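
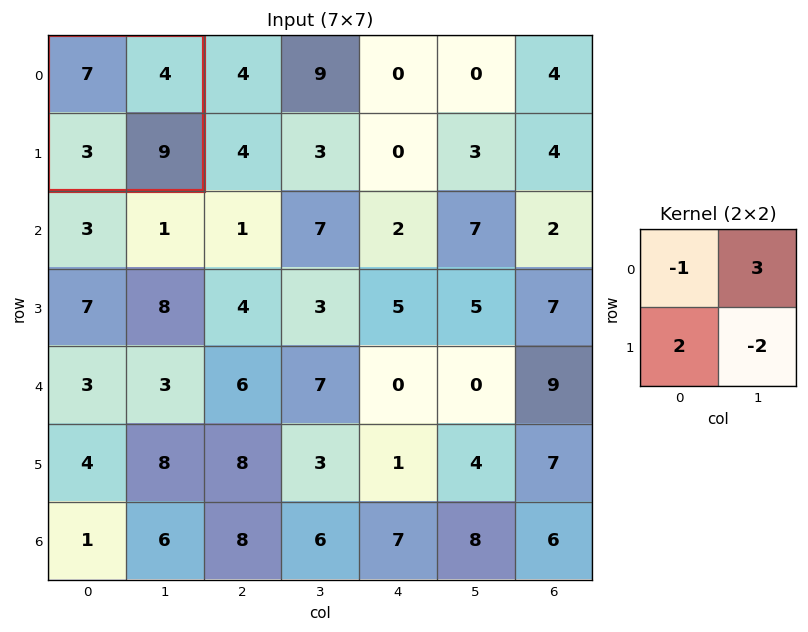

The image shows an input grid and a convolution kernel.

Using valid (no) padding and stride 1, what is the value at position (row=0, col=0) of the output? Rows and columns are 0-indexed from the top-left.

-7

The receptive field on the input at this output position is [7 4 / 3 9]. Elementwise product with the kernel and sum: 7·-1 + 4·3 + 3·2 + 9·-2.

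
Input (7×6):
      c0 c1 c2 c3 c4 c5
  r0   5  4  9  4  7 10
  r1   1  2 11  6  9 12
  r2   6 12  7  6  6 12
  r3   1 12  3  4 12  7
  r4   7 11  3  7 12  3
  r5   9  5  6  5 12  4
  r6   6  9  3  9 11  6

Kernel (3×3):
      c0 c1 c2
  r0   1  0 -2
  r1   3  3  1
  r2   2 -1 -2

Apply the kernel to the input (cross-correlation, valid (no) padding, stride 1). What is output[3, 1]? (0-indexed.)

The receptive field on the input at this output position is [12 3 4 / 11 3 7 / 5 6 5]. Elementwise product with the kernel and sum: 12·1 + 4·-2 + 11·3 + 3·3 + 7·1 + 5·2 + 6·-1 + 5·-2.

47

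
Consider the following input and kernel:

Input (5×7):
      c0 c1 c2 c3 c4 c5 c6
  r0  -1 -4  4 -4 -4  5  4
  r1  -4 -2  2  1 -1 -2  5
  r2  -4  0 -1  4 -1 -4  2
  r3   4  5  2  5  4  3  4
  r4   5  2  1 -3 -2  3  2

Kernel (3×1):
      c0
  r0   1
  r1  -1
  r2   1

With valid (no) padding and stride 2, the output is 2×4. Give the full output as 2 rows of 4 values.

Output[0,0]: The receptive field on the input at this output position is [-1 / -4 / -4]. Elementwise product with the kernel and sum: -1·1 + -4·-1 + -4·1.

-1 1 -4 1
-3 -2 -7 0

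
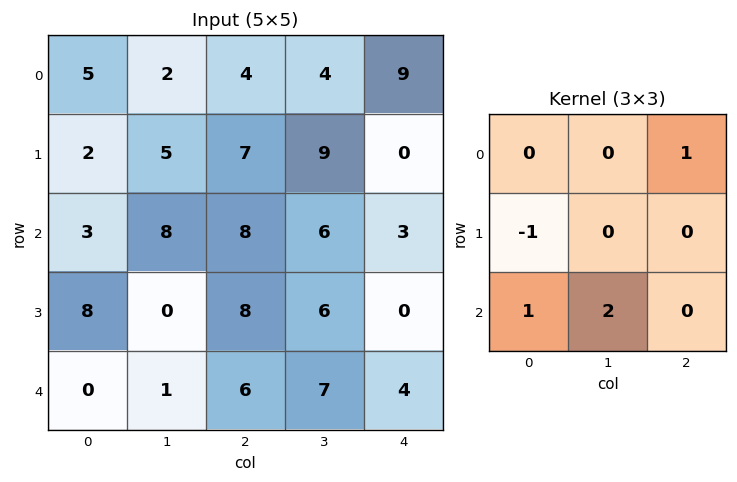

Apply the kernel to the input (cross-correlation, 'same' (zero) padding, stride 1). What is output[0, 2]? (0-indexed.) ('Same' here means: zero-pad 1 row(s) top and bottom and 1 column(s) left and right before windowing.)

17

The receptive field on the zero-padded input at this output position is [0 0 0 / 2 4 4 / 5 7 9]. Elementwise product with the kernel and sum: 0·1 + 2·-1 + 5·1 + 7·2.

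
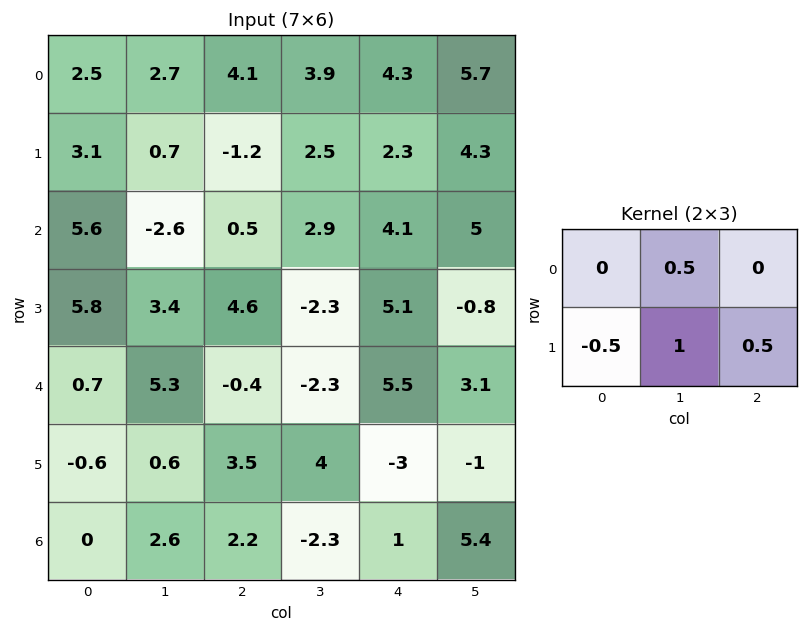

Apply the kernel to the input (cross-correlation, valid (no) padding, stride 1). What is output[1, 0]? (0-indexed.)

-4.8

The receptive field on the input at this output position is [3.1 0.7 -1.2 / 5.6 -2.6 0.5]. Elementwise product with the kernel and sum: 0.7·0.5 + 5.6·-0.5 + -2.6·1 + 0.5·0.5.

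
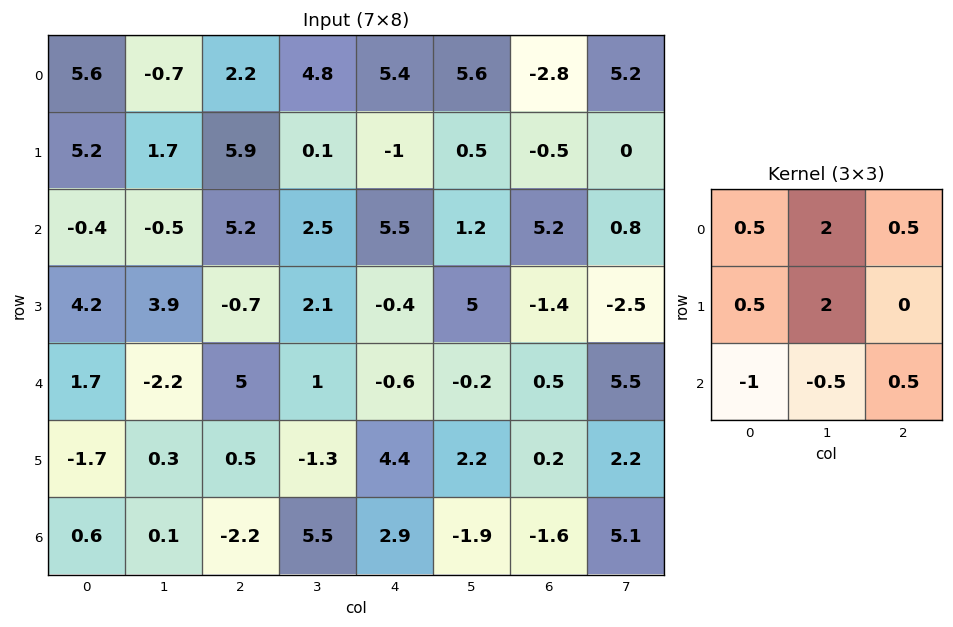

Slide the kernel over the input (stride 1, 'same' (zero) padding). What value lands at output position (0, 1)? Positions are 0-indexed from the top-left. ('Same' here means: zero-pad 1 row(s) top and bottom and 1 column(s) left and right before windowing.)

-1.7

The receptive field on the zero-padded input at this output position is [0 0 0 / 5.6 -0.7 2.2 / 5.2 1.7 5.9]. Elementwise product with the kernel and sum: 0·0.5 + 0·2 + 0·0.5 + 5.6·0.5 + -0.7·2 + 5.2·-1 + 1.7·-0.5 + 5.9·0.5.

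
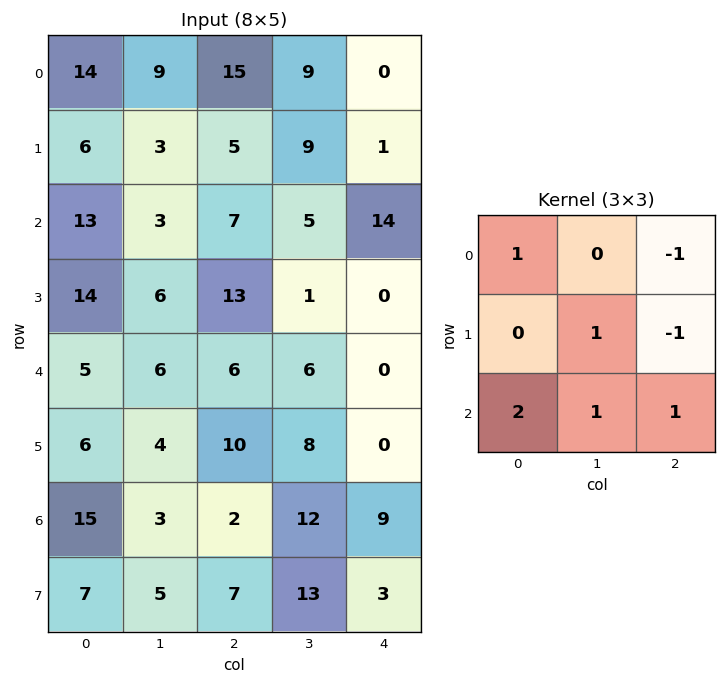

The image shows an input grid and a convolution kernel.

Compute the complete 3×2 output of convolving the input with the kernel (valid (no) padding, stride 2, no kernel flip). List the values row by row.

Output[0,0]: The receptive field on the input at this output position is [14 9 15 / 6 3 5 / 13 3 7]. Elementwise product with the kernel and sum: 14·1 + 15·-1 + 3·1 + 5·-1 + 13·2 + 3·1 + 7·1.

33 56
21 12
28 39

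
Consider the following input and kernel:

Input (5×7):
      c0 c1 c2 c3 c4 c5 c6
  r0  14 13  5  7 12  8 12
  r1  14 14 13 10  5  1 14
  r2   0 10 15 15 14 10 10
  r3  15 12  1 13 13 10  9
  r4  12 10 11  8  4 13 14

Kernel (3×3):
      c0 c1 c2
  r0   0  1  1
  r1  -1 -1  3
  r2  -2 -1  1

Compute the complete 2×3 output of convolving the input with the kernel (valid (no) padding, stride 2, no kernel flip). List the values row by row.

34 -20 28
-22 28 17

Output[0,0]: The receptive field on the input at this output position is [14 13 5 / 14 14 13 / 0 10 15]. Elementwise product with the kernel and sum: 13·1 + 5·1 + 14·-1 + 14·-1 + 13·3 + 0·-2 + 10·-1 + 15·1.
Output[0,1]: The receptive field on the input at this output position is [5 7 12 / 13 10 5 / 15 15 14]. Elementwise product with the kernel and sum: 7·1 + 12·1 + 13·-1 + 10·-1 + 5·3 + 15·-2 + 15·-1 + 14·1.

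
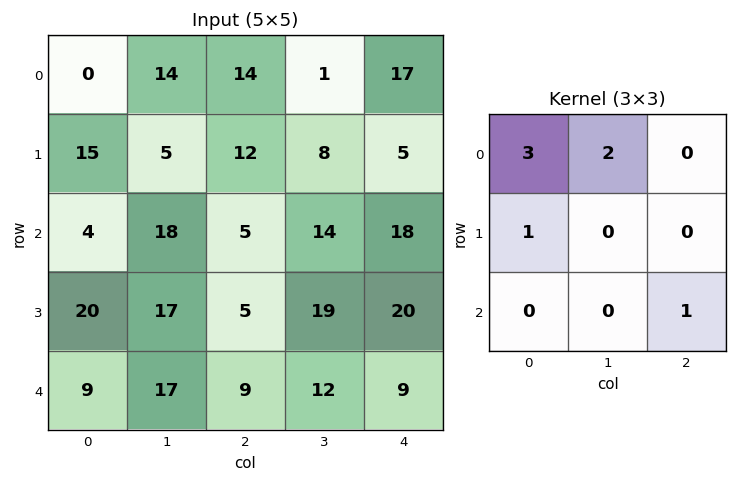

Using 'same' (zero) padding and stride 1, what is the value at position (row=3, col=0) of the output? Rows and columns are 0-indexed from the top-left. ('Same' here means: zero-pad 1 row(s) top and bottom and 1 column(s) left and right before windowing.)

The receptive field on the zero-padded input at this output position is [0 4 18 / 0 20 17 / 0 9 17]. Elementwise product with the kernel and sum: 0·3 + 4·2 + 0·1 + 17·1.

25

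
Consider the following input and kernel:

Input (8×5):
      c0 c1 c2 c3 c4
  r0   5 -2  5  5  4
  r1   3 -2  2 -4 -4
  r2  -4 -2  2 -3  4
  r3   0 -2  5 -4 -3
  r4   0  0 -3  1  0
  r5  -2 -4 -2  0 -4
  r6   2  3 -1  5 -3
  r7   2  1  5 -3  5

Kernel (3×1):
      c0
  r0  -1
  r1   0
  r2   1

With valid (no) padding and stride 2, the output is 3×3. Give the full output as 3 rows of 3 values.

Output[0,0]: The receptive field on the input at this output position is [5 / 3 / -4]. Elementwise product with the kernel and sum: 5·-1 + -4·1.
Output[0,1]: The receptive field on the input at this output position is [5 / 2 / 2]. Elementwise product with the kernel and sum: 5·-1 + 2·1.

-9 -3 0
4 -5 -4
2 2 -3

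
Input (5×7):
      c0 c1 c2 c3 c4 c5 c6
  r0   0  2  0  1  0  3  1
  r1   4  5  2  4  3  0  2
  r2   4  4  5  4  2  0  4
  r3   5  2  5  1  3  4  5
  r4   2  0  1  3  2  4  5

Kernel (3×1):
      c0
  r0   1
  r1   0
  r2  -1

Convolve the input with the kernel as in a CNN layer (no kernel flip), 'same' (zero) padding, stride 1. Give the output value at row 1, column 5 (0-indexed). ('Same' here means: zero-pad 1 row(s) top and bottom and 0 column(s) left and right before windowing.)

The receptive field on the zero-padded input at this output position is [3 / 0 / 0]. Elementwise product with the kernel and sum: 3·1 + 0·-1.

3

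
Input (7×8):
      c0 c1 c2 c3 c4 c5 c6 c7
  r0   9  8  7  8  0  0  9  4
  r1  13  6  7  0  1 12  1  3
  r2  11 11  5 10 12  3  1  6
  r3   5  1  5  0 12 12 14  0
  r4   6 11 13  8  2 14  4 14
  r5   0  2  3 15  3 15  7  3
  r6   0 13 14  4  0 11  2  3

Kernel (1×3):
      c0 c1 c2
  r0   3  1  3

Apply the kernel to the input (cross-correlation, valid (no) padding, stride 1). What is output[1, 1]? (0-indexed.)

25

The receptive field on the input at this output position is [6 7 0]. Elementwise product with the kernel and sum: 6·3 + 7·1 + 0·3.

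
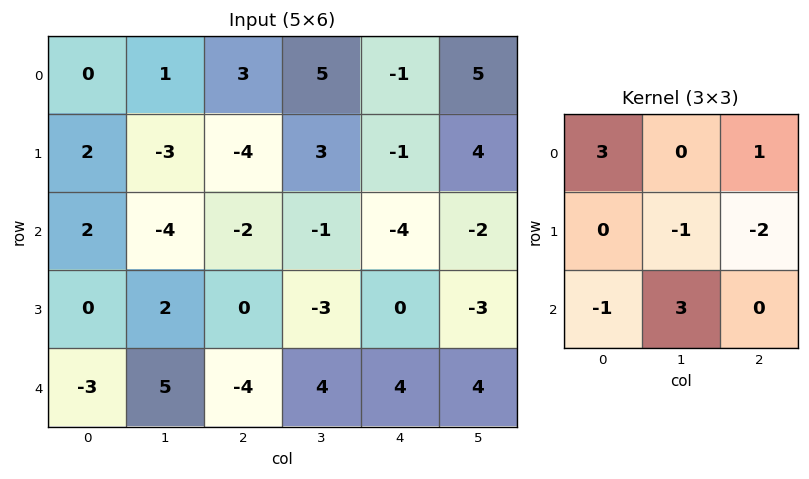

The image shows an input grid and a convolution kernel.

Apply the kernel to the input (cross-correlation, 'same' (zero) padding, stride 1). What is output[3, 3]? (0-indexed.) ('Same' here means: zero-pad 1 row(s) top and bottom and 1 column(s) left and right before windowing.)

The receptive field on the zero-padded input at this output position is [-2 -1 -4 / 0 -3 0 / -4 4 4]. Elementwise product with the kernel and sum: -2·3 + -4·1 + -3·-1 + 0·-2 + -4·-1 + 4·3.

9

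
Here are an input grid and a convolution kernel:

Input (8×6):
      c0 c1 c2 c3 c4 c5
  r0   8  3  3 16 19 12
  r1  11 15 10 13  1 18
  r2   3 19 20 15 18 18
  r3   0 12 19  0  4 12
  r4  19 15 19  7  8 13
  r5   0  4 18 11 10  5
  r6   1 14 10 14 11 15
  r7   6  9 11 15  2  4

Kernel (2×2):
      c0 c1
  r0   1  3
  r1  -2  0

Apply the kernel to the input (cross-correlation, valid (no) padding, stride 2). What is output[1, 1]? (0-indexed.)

27

The receptive field on the input at this output position is [20 15 / 19 0]. Elementwise product with the kernel and sum: 20·1 + 15·3 + 19·-2.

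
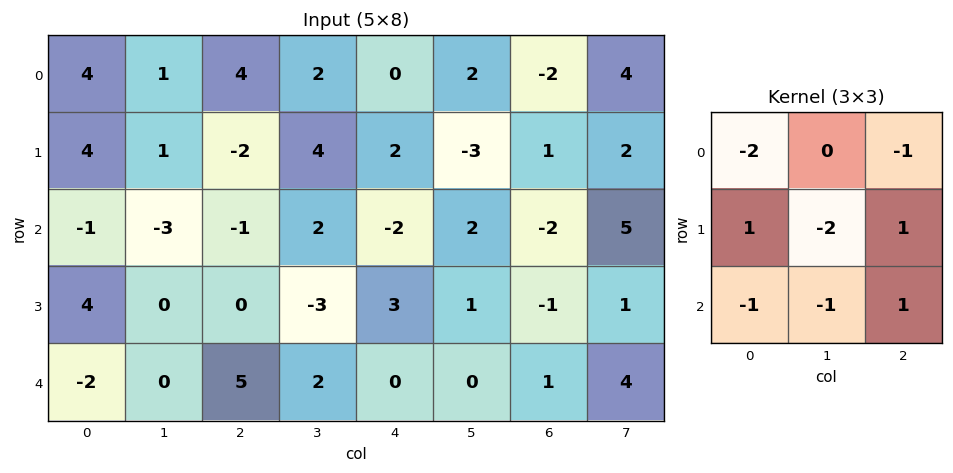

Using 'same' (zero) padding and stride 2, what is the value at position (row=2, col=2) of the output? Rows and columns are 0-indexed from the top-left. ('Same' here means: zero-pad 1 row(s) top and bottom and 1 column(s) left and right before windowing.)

7

The receptive field on the zero-padded input at this output position is [-3 3 1 / 2 0 0 / 0 0 0]. Elementwise product with the kernel and sum: -3·-2 + 1·-1 + 2·1 + 0·-2 + 0·1 + 0·-1 + 0·-1 + 0·1.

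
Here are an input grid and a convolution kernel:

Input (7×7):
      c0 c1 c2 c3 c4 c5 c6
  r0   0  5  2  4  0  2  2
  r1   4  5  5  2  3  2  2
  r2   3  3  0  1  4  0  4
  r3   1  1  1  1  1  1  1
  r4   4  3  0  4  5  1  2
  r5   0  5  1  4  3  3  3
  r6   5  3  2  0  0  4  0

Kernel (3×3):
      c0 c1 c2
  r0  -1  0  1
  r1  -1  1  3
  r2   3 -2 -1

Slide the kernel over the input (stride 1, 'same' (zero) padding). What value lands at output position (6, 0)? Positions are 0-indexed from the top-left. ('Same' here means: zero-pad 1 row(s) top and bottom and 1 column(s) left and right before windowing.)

The receptive field on the zero-padded input at this output position is [0 0 5 / 0 5 3 / 0 0 0]. Elementwise product with the kernel and sum: 0·-1 + 5·1 + 0·-1 + 5·1 + 3·3 + 0·3 + 0·-2 + 0·-1.

19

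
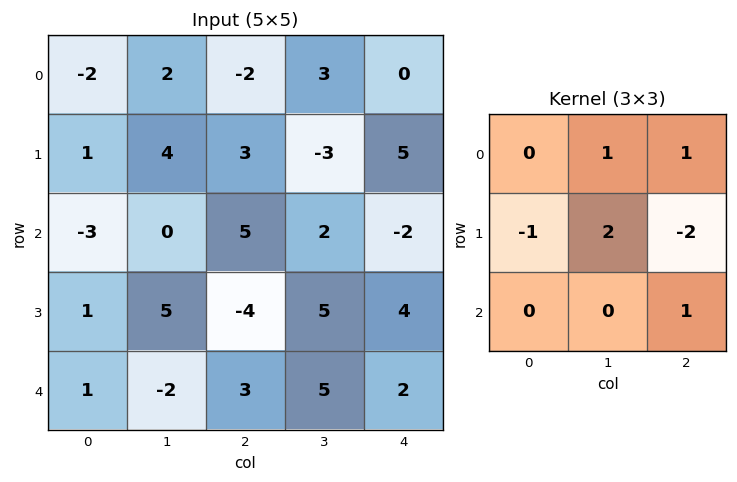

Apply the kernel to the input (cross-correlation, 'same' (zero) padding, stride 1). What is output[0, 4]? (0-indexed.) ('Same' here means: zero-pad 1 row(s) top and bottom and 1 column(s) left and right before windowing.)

-3

The receptive field on the zero-padded input at this output position is [0 0 0 / 3 0 0 / -3 5 0]. Elementwise product with the kernel and sum: 0·1 + 0·1 + 3·-1 + 0·2 + 0·-2 + 0·1.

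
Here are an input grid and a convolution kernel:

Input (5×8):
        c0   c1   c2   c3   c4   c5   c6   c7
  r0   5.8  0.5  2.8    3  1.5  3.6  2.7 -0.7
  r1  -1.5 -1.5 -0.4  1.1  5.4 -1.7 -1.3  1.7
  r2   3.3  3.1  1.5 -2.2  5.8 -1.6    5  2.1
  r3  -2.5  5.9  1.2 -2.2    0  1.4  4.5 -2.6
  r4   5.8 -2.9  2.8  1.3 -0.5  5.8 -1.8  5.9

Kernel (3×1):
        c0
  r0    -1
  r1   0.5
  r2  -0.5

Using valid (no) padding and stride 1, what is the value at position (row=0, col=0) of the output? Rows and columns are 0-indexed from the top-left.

-8.2

The receptive field on the input at this output position is [5.8 / -1.5 / 3.3]. Elementwise product with the kernel and sum: 5.8·-1 + -1.5·0.5 + 3.3·-0.5.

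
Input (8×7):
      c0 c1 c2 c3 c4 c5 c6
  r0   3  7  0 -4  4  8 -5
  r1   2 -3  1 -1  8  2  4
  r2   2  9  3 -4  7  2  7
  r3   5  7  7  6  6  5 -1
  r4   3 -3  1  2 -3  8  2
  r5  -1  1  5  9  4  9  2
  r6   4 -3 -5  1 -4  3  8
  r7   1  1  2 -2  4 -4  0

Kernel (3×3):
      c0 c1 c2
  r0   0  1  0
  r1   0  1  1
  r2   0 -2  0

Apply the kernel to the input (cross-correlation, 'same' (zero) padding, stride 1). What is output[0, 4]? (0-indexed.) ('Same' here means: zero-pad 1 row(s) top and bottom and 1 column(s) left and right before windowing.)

-4

The receptive field on the zero-padded input at this output position is [0 0 0 / -4 4 8 / -1 8 2]. Elementwise product with the kernel and sum: 0·1 + 4·1 + 8·1 + 8·-2.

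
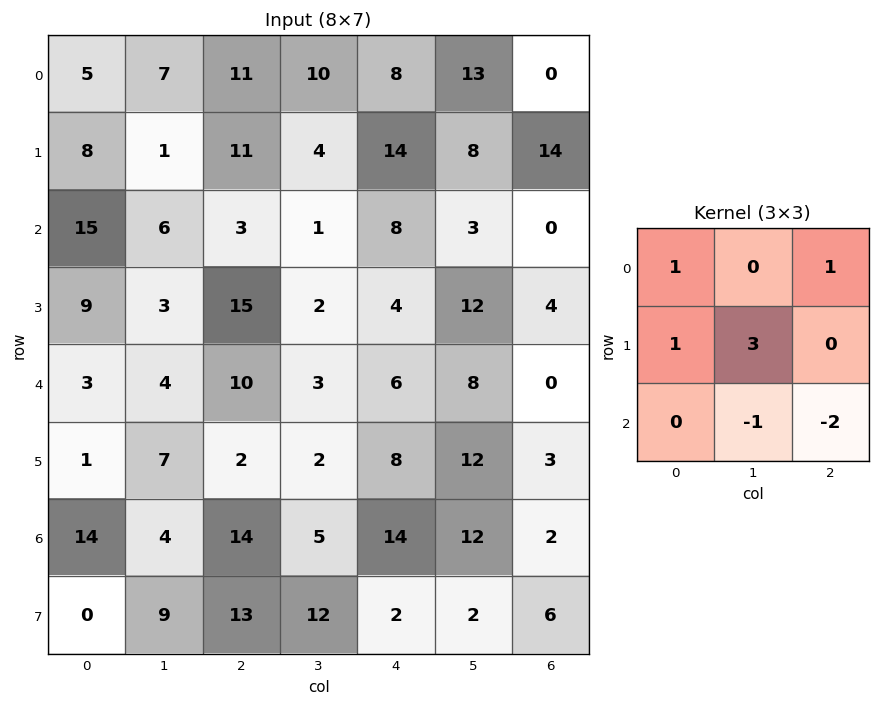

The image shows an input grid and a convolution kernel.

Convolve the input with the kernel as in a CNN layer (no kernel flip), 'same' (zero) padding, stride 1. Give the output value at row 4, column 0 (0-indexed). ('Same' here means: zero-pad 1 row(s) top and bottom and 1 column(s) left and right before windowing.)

-3

The receptive field on the zero-padded input at this output position is [0 9 3 / 0 3 4 / 0 1 7]. Elementwise product with the kernel and sum: 0·1 + 3·1 + 0·1 + 3·3 + 1·-1 + 7·-2.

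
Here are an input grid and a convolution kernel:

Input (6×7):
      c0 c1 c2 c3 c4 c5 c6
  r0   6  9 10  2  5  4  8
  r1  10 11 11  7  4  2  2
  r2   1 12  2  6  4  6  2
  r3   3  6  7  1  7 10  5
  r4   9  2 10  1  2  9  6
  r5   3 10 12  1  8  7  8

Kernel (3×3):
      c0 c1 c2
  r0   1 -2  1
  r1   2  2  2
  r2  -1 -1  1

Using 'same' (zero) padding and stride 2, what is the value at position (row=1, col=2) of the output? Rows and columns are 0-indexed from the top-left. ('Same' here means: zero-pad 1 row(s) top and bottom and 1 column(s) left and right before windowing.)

The receptive field on the zero-padded input at this output position is [7 4 2 / 6 4 6 / 1 7 10]. Elementwise product with the kernel and sum: 7·1 + 4·-2 + 2·1 + 6·2 + 4·2 + 6·2 + 1·-1 + 7·-1 + 10·1.

35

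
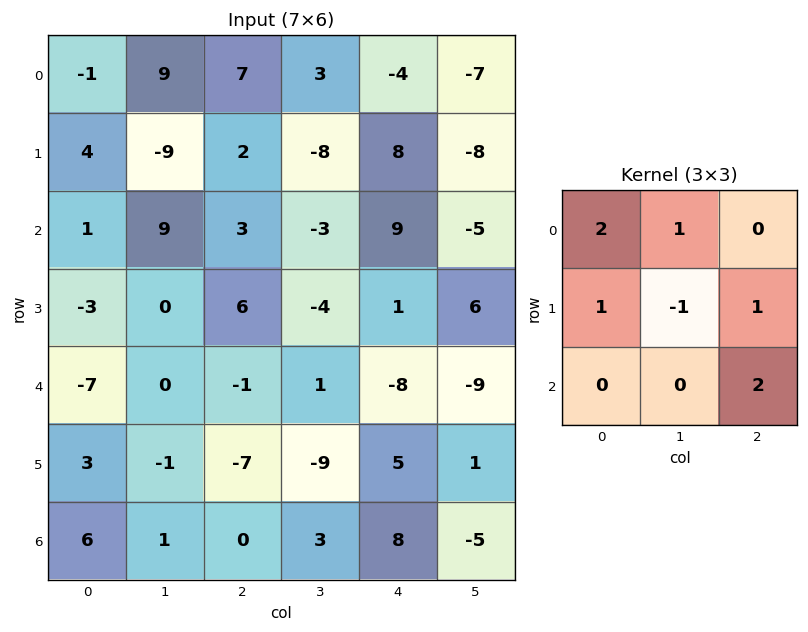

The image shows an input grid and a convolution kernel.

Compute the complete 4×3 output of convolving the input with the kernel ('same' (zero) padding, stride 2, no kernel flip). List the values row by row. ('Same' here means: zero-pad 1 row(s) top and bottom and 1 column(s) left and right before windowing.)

Output[0,0]: The receptive field on the zero-padded input at this output position is [0 0 0 / 0 -1 9 / 0 4 -9]. Elementwise product with the kernel and sum: 0·2 + 0·1 + 0·1 + -1·-1 + 9·1 + -9·2.
Output[0,1]: The receptive field on the zero-padded input at this output position is [0 0 0 / 9 7 3 / -9 2 -8]. Elementwise product with the kernel and sum: 0·2 + 0·1 + 9·1 + 7·-1 + 3·1 + -8·2.

-8 -11 -16
12 -21 -13
2 -10 -5
-2 -5 -23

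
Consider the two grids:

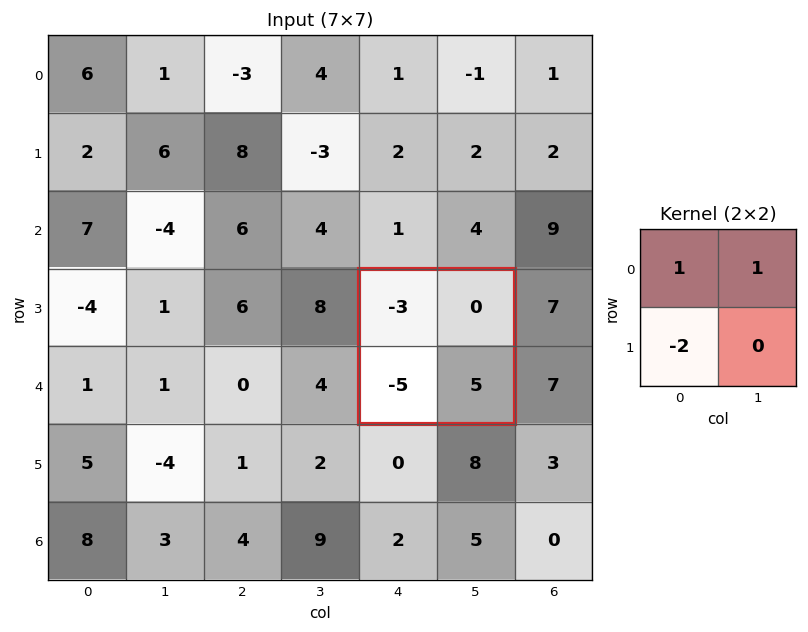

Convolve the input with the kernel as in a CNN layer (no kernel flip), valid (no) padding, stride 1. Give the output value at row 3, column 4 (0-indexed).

The receptive field on the input at this output position is [-3 0 / -5 5]. Elementwise product with the kernel and sum: -3·1 + 0·1 + -5·-2.

7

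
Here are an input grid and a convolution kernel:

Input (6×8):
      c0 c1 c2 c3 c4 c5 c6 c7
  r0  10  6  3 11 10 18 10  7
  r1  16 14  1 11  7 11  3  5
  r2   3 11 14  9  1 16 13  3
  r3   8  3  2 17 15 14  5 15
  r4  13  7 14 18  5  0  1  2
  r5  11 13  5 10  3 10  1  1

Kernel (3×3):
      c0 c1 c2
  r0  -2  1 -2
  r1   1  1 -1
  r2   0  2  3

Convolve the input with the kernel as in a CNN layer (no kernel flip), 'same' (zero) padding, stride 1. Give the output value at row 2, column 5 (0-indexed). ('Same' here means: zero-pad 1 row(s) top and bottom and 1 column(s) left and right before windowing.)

The receptive field on the zero-padded input at this output position is [7 11 3 / 1 16 13 / 15 14 5]. Elementwise product with the kernel and sum: 7·-2 + 11·1 + 3·-2 + 1·1 + 16·1 + 13·-1 + 14·2 + 5·3.

38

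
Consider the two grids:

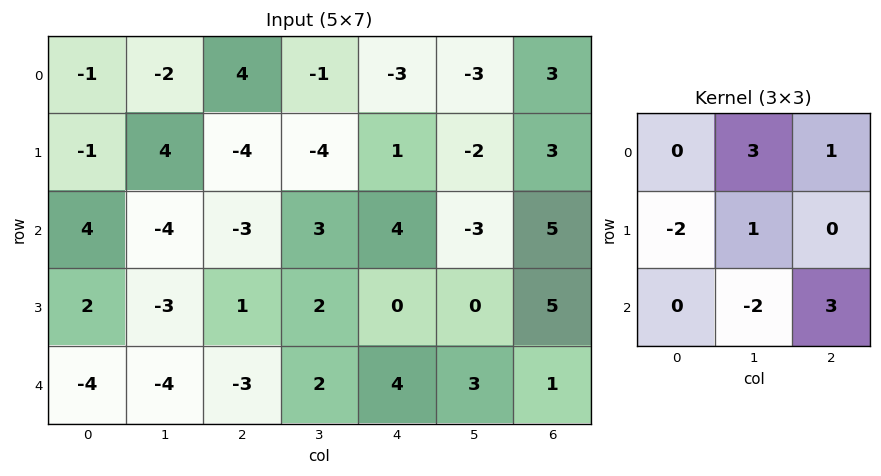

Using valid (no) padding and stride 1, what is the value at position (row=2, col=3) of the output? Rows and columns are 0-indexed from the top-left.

The receptive field on the input at this output position is [3 4 -3 / 2 0 0 / 2 4 3]. Elementwise product with the kernel and sum: 4·3 + -3·1 + 2·-2 + 0·1 + 4·-2 + 3·3.

6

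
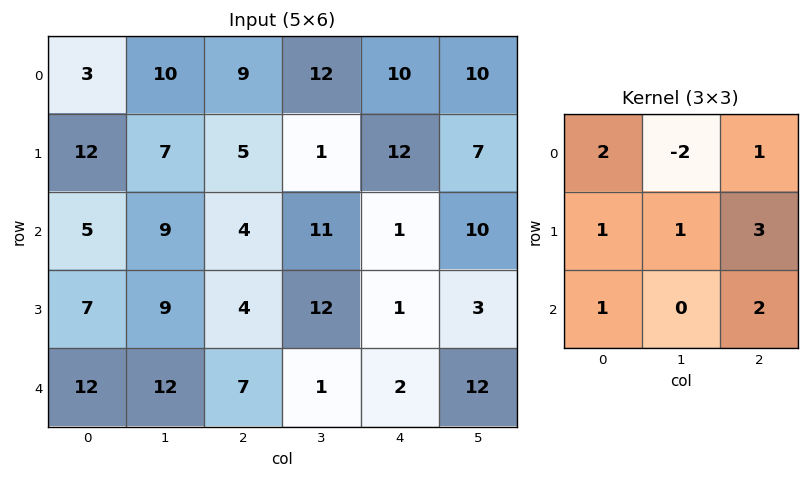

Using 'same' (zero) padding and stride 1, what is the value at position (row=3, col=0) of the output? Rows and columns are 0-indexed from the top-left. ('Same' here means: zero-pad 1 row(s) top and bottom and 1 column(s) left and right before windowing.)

The receptive field on the zero-padded input at this output position is [0 5 9 / 0 7 9 / 0 12 12]. Elementwise product with the kernel and sum: 0·2 + 5·-2 + 9·1 + 0·1 + 7·1 + 9·3 + 0·1 + 12·2.

57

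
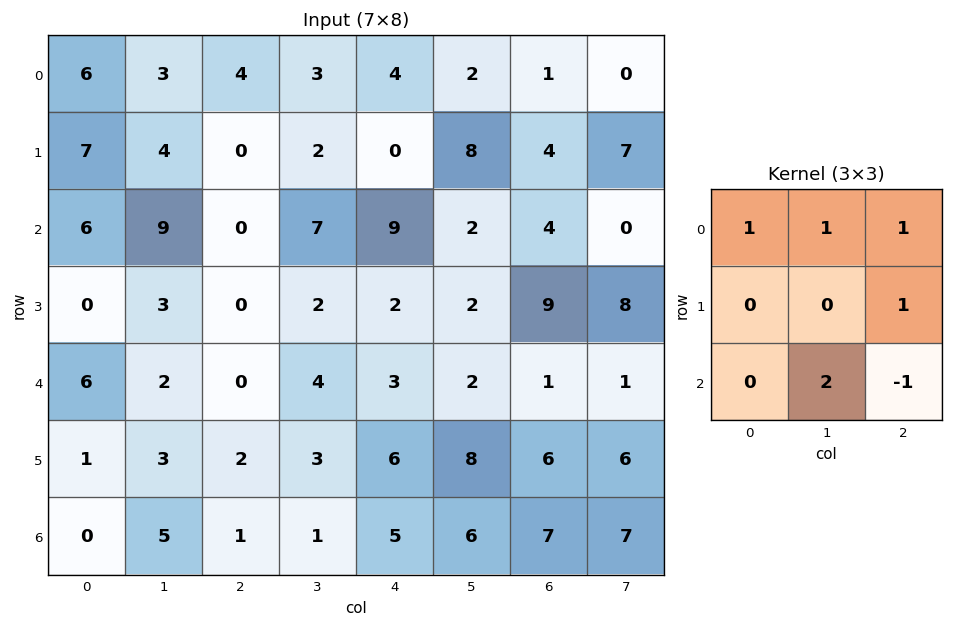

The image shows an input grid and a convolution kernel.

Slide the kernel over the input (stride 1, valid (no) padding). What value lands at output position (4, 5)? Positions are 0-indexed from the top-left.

The receptive field on the input at this output position is [2 1 1 / 8 6 6 / 6 7 7]. Elementwise product with the kernel and sum: 2·1 + 1·1 + 1·1 + 6·1 + 7·2 + 7·-1.

17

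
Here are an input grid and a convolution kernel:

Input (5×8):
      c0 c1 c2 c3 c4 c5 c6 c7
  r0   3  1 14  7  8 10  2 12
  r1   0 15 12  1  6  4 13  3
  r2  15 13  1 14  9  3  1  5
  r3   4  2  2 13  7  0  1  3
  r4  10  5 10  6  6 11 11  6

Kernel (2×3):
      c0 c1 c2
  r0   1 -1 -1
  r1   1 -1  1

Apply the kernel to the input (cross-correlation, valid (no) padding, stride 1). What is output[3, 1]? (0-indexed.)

-12

The receptive field on the input at this output position is [2 2 13 / 5 10 6]. Elementwise product with the kernel and sum: 2·1 + 2·-1 + 13·-1 + 5·1 + 10·-1 + 6·1.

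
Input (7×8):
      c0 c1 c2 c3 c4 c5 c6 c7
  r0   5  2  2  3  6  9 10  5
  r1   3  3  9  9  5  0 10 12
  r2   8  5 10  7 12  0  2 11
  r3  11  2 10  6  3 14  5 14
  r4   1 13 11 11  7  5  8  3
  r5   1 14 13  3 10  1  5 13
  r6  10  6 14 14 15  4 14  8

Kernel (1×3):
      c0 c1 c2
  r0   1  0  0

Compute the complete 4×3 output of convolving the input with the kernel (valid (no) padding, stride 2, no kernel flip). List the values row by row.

5 2 6
8 10 12
1 11 7
10 14 15

Output[0,0]: The receptive field on the input at this output position is [5 2 2]. Elementwise product with the kernel and sum: 5·1.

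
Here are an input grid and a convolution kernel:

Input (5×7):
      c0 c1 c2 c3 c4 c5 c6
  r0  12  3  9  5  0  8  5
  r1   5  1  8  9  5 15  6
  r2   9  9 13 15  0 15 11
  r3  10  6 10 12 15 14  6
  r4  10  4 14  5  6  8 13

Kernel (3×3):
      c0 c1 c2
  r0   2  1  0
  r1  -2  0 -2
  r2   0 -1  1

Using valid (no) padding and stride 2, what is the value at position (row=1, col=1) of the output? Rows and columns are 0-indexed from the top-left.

-8

The receptive field on the input at this output position is [13 15 0 / 10 12 15 / 14 5 6]. Elementwise product with the kernel and sum: 13·2 + 15·1 + 10·-2 + 15·-2 + 5·-1 + 6·1.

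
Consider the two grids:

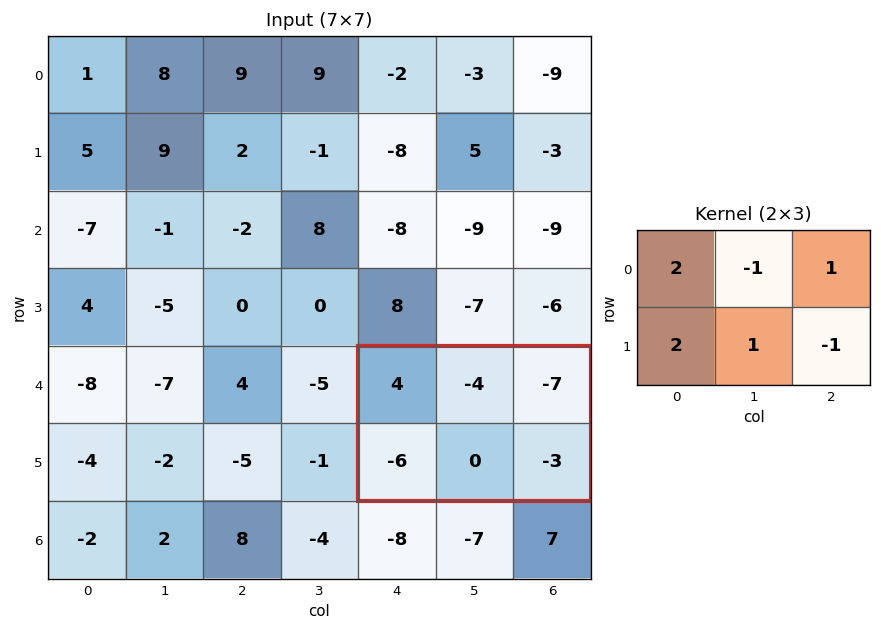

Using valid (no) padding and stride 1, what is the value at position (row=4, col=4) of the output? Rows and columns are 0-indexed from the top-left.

The receptive field on the input at this output position is [4 -4 -7 / -6 0 -3]. Elementwise product with the kernel and sum: 4·2 + -4·-1 + -7·1 + -6·2 + 0·1 + -3·-1.

-4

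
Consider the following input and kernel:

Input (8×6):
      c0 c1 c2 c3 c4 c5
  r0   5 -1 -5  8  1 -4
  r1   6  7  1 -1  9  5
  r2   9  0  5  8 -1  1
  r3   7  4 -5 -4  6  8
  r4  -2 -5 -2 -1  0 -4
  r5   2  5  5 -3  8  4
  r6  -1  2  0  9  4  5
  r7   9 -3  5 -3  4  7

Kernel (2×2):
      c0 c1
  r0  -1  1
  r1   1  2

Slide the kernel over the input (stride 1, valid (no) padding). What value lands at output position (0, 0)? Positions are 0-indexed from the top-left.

The receptive field on the input at this output position is [5 -1 / 6 7]. Elementwise product with the kernel and sum: 5·-1 + -1·1 + 6·1 + 7·2.

14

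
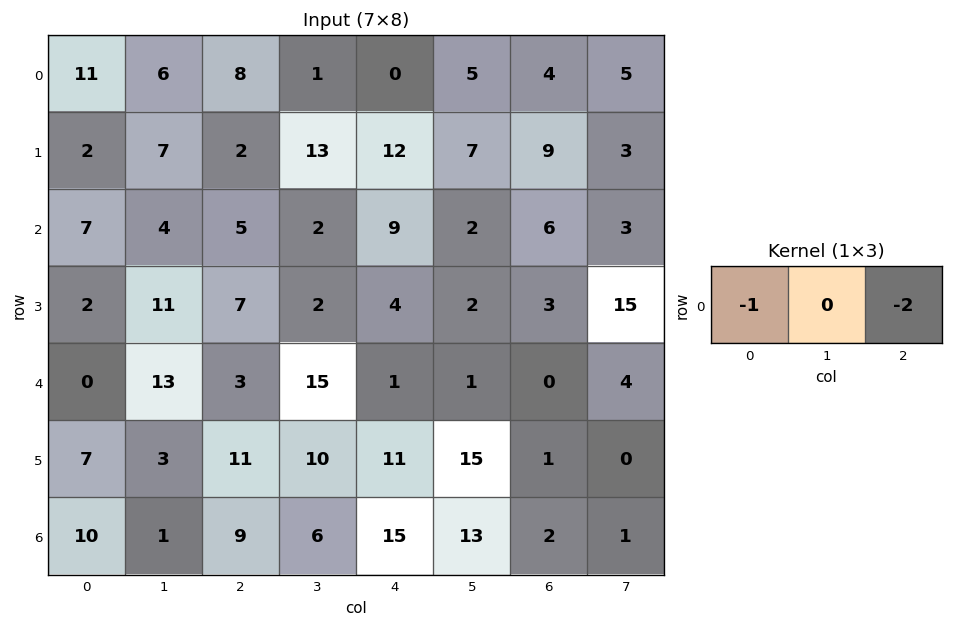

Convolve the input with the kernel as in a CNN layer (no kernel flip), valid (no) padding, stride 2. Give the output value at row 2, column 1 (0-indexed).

The receptive field on the input at this output position is [3 15 1]. Elementwise product with the kernel and sum: 3·-1 + 1·-2.

-5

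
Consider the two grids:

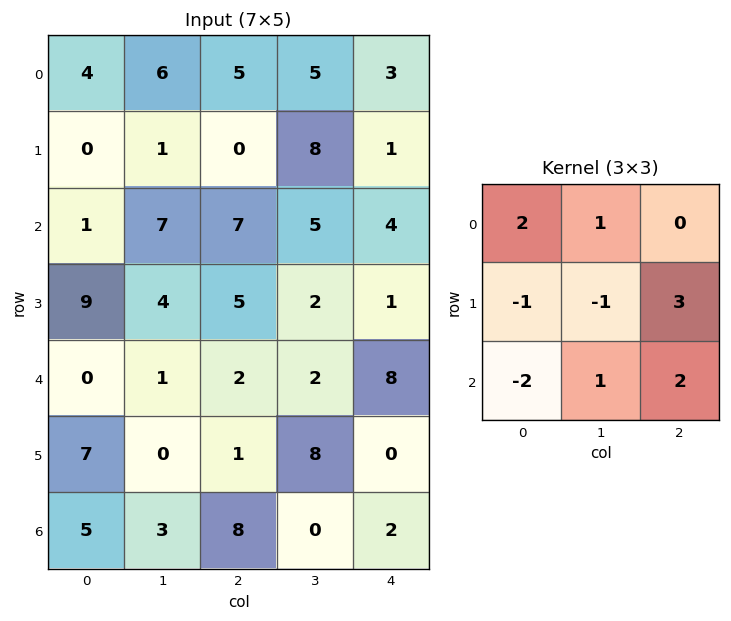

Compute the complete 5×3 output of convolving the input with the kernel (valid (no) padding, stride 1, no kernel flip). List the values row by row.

Output[0,0]: The receptive field on the input at this output position is [4 6 5 / 0 1 0 / 1 7 7]. Elementwise product with the kernel and sum: 4·2 + 6·1 + 0·-1 + 1·-1 + 0·3 + 1·-2 + 7·1 + 7·2.

32 43 9
10 4 2
16 22 29
15 33 38
6 29 -15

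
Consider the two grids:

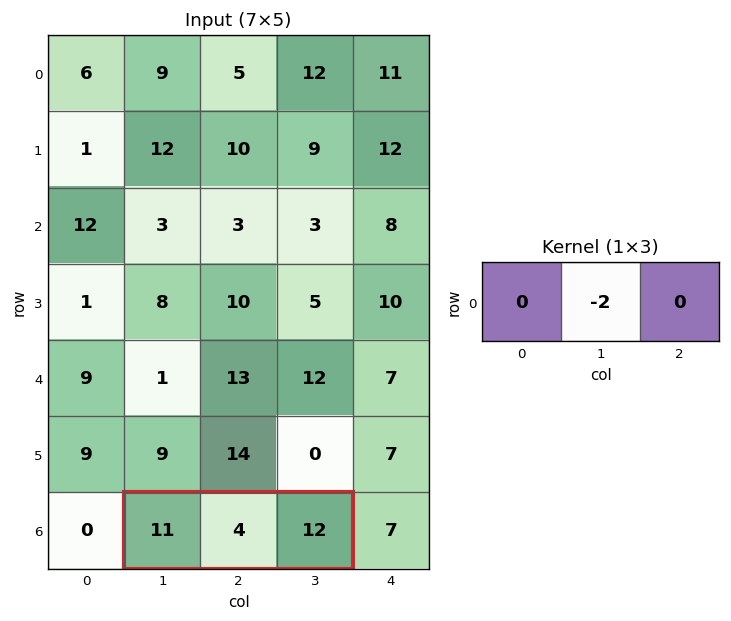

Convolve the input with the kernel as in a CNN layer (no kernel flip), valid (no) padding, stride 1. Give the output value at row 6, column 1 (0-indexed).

The receptive field on the input at this output position is [11 4 12]. Elementwise product with the kernel and sum: 4·-2.

-8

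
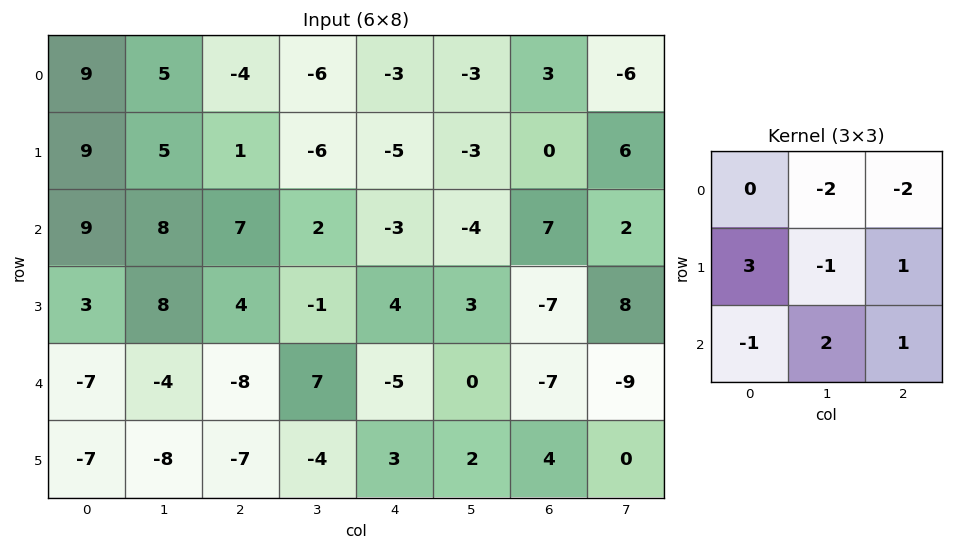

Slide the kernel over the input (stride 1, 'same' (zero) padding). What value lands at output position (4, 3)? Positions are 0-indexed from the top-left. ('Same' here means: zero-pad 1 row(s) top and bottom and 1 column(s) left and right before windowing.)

The receptive field on the zero-padded input at this output position is [4 -1 4 / -8 7 -5 / -7 -4 3]. Elementwise product with the kernel and sum: -1·-2 + 4·-2 + -8·3 + 7·-1 + -5·1 + -7·-1 + -4·2 + 3·1.

-40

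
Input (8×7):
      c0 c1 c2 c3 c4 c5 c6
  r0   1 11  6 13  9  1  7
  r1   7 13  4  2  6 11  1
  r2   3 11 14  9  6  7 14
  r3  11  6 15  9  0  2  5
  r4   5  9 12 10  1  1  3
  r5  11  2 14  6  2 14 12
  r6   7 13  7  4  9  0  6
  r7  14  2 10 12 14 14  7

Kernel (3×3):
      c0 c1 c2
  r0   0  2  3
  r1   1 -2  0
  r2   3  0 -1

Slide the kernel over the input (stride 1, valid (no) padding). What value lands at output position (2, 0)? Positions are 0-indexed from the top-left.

66

The receptive field on the input at this output position is [3 11 14 / 11 6 15 / 5 9 12]. Elementwise product with the kernel and sum: 11·2 + 14·3 + 11·1 + 6·-2 + 5·3 + 12·-1.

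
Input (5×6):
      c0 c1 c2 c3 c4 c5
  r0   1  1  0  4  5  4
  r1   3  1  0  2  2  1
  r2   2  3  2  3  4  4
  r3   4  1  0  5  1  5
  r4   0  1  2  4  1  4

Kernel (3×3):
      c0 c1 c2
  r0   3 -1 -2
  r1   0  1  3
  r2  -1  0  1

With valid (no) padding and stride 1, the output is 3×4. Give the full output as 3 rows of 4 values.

Output[0,0]: The receptive field on the input at this output position is [1 1 0 / 3 1 0 / 2 3 2]. Elementwise product with the kernel and sum: 1·3 + 1·-1 + 0·-2 + 1·1 + 0·3 + 2·-1 + 2·1.
Output[0,1]: The receptive field on the input at this output position is [1 0 4 / 1 0 2 / 3 2 3]. Elementwise product with the kernel and sum: 1·3 + 0·-1 + 4·-2 + 0·1 + 2·3 + 3·-1 + 3·1.

3 1 -4 5
13 14 10 18
2 19 2 13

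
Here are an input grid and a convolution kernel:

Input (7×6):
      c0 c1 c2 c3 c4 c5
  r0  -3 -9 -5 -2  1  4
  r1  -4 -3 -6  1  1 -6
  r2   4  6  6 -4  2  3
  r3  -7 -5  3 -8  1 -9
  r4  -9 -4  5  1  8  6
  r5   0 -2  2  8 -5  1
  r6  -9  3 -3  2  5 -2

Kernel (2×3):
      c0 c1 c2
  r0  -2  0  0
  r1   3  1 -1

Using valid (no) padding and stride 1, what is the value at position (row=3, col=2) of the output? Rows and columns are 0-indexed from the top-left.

The receptive field on the input at this output position is [3 -8 1 / 5 1 8]. Elementwise product with the kernel and sum: 3·-2 + 5·3 + 1·1 + 8·-1.

2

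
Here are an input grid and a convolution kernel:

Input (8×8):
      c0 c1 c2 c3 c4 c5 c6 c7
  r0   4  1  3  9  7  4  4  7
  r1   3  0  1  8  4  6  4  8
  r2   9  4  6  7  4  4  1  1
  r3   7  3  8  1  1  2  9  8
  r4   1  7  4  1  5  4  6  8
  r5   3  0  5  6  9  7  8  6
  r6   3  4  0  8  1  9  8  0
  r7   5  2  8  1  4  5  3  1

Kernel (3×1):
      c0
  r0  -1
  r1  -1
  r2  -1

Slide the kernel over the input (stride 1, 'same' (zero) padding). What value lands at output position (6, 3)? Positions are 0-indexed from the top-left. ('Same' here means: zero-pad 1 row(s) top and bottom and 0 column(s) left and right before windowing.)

-15

The receptive field on the zero-padded input at this output position is [6 / 8 / 1]. Elementwise product with the kernel and sum: 6·-1 + 8·-1 + 1·-1.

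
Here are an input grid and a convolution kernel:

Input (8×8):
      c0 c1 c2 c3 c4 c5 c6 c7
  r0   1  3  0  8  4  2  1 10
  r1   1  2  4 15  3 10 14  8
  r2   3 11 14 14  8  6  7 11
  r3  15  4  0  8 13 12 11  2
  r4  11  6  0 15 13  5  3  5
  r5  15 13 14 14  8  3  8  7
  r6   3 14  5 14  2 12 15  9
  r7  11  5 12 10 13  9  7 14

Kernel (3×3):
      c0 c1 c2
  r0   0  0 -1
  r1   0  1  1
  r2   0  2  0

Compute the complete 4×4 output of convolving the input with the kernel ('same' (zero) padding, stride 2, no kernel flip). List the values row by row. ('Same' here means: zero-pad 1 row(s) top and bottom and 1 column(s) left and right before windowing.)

6 16 12 39
42 13 30 32
43 35 22 22
26 29 37 31

Output[0,0]: The receptive field on the zero-padded input at this output position is [0 0 0 / 0 1 3 / 0 1 2]. Elementwise product with the kernel and sum: 0·-1 + 1·1 + 3·1 + 1·2.
Output[0,1]: The receptive field on the zero-padded input at this output position is [0 0 0 / 3 0 8 / 2 4 15]. Elementwise product with the kernel and sum: 0·-1 + 0·1 + 8·1 + 4·2.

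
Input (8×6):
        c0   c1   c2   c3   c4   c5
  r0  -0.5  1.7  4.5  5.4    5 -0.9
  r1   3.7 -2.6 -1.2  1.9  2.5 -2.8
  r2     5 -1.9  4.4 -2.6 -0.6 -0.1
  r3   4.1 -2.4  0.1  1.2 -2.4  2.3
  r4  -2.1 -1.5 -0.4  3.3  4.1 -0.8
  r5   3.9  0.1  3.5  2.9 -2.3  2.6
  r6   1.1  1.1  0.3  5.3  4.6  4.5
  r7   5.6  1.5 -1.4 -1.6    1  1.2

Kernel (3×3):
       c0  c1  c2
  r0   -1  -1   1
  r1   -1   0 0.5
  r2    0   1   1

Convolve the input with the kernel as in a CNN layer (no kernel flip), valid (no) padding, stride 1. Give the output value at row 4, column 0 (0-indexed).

2.45

The receptive field on the input at this output position is [-2.1 -1.5 -0.4 / 3.9 0.1 3.5 / 1.1 1.1 0.3]. Elementwise product with the kernel and sum: -2.1·-1 + -1.5·-1 + -0.4·1 + 3.9·-1 + 3.5·0.5 + 1.1·1 + 0.3·1.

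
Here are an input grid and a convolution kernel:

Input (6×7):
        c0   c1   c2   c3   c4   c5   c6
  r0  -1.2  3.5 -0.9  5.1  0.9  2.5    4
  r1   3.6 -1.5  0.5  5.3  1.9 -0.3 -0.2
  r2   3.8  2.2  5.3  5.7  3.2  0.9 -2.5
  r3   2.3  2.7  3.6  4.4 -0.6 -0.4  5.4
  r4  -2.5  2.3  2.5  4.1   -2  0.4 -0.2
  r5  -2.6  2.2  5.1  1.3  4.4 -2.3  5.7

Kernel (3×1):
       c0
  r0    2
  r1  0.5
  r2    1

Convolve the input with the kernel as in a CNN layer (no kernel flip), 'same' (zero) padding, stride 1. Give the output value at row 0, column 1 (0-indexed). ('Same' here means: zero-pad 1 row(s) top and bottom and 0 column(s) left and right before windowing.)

The receptive field on the zero-padded input at this output position is [0 / 3.5 / -1.5]. Elementwise product with the kernel and sum: 0·2 + 3.5·0.5 + -1.5·1.

0.25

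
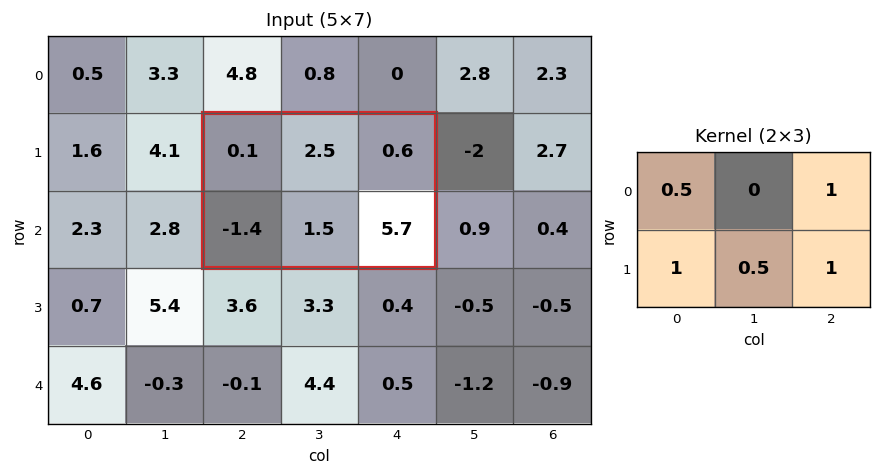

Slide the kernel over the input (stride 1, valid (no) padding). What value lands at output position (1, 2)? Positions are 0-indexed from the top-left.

The receptive field on the input at this output position is [0.1 2.5 0.6 / -1.4 1.5 5.7]. Elementwise product with the kernel and sum: 0.1·0.5 + 0.6·1 + -1.4·1 + 1.5·0.5 + 5.7·1.

5.7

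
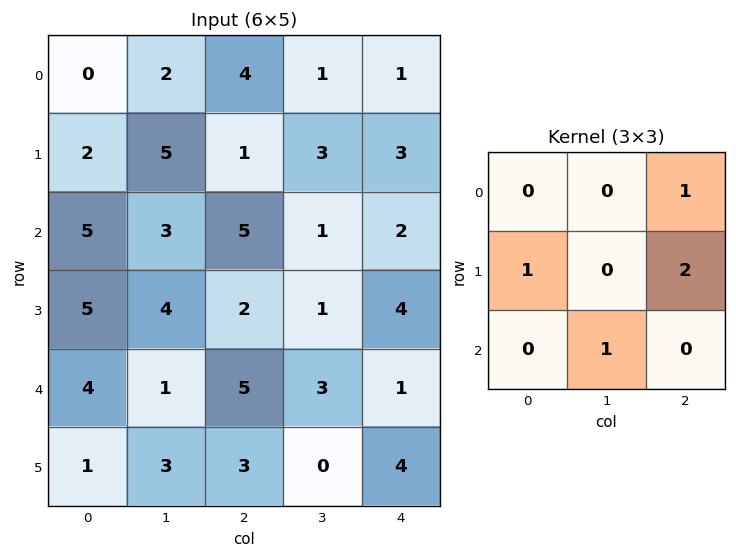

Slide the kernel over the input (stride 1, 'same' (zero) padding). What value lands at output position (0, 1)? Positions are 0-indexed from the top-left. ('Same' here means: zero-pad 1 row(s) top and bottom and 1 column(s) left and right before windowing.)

The receptive field on the zero-padded input at this output position is [0 0 0 / 0 2 4 / 2 5 1]. Elementwise product with the kernel and sum: 0·1 + 0·1 + 4·2 + 5·1.

13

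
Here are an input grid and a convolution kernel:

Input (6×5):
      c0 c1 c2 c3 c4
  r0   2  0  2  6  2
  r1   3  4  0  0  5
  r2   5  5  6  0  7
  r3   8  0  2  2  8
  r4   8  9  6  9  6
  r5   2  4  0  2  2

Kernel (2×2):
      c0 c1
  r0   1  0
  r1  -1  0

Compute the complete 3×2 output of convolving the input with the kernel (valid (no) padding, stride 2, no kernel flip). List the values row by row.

-1 2
-3 4
6 6

Output[0,0]: The receptive field on the input at this output position is [2 0 / 3 4]. Elementwise product with the kernel and sum: 2·1 + 3·-1.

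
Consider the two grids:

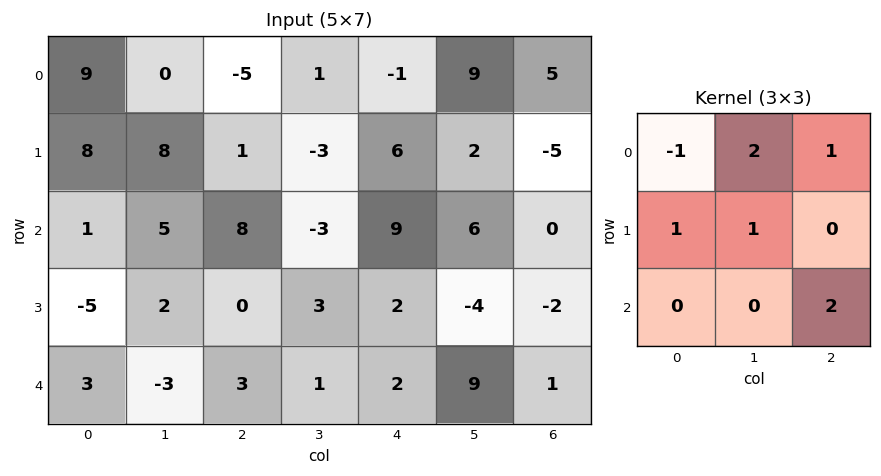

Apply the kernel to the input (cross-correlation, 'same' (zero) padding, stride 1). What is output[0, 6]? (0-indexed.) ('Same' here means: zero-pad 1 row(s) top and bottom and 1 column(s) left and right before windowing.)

14

The receptive field on the zero-padded input at this output position is [0 0 0 / 9 5 0 / 2 -5 0]. Elementwise product with the kernel and sum: 0·-1 + 0·2 + 0·1 + 9·1 + 5·1 + 0·2.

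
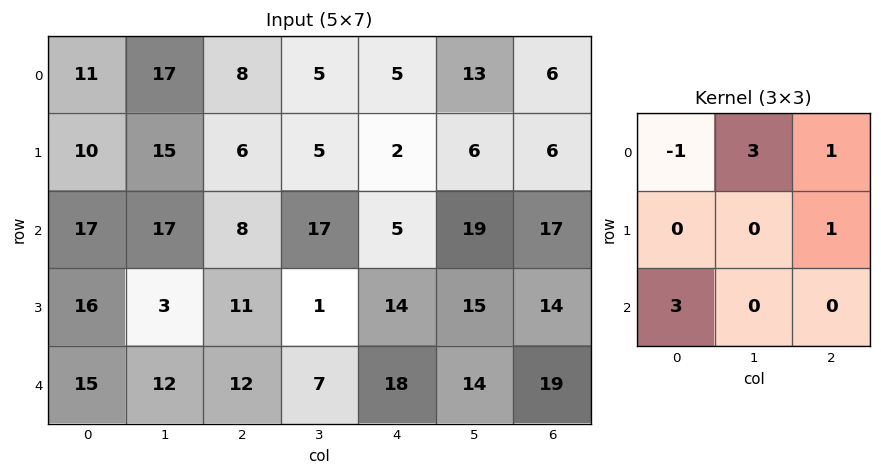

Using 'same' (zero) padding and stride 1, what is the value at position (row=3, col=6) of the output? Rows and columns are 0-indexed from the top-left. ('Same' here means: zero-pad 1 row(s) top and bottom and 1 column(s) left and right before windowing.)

The receptive field on the zero-padded input at this output position is [19 17 0 / 15 14 0 / 14 19 0]. Elementwise product with the kernel and sum: 19·-1 + 17·3 + 0·1 + 0·1 + 14·3.

74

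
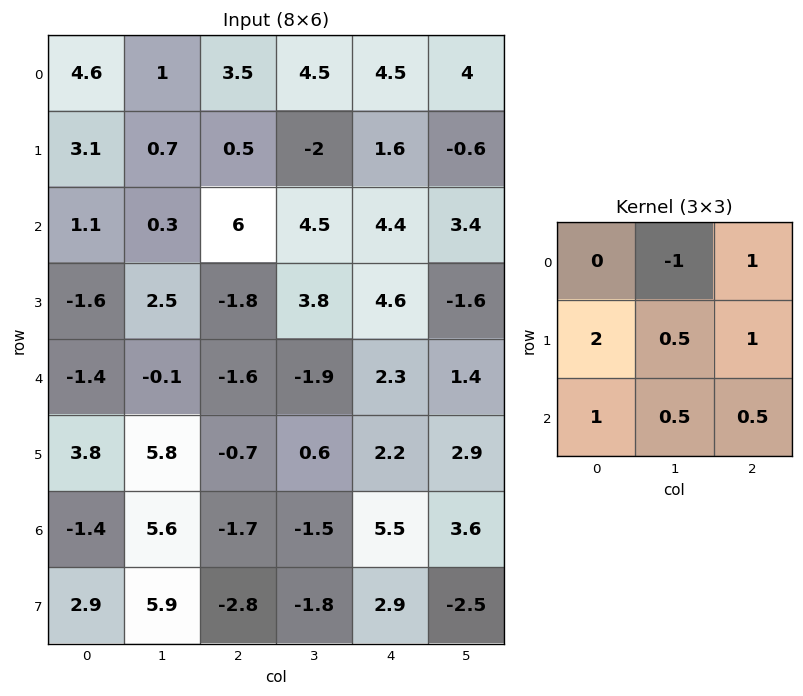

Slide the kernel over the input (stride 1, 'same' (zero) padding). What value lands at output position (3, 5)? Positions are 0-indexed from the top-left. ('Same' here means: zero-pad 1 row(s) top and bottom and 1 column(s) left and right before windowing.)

8

The receptive field on the zero-padded input at this output position is [4.4 3.4 0 / 4.6 -1.6 0 / 2.3 1.4 0]. Elementwise product with the kernel and sum: 3.4·-1 + 0·1 + 4.6·2 + -1.6·0.5 + 0·1 + 2.3·1 + 1.4·0.5 + 0·0.5.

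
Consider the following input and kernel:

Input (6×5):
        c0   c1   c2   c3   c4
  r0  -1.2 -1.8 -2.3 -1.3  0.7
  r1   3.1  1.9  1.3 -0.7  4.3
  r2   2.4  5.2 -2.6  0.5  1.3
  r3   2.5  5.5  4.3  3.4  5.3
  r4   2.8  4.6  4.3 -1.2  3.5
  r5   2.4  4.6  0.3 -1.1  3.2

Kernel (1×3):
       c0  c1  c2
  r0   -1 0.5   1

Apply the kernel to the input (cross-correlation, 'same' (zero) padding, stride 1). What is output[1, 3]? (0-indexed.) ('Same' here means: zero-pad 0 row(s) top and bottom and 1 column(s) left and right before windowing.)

2.65

The receptive field on the zero-padded input at this output position is [1.3 -0.7 4.3]. Elementwise product with the kernel and sum: 1.3·-1 + -0.7·0.5 + 4.3·1.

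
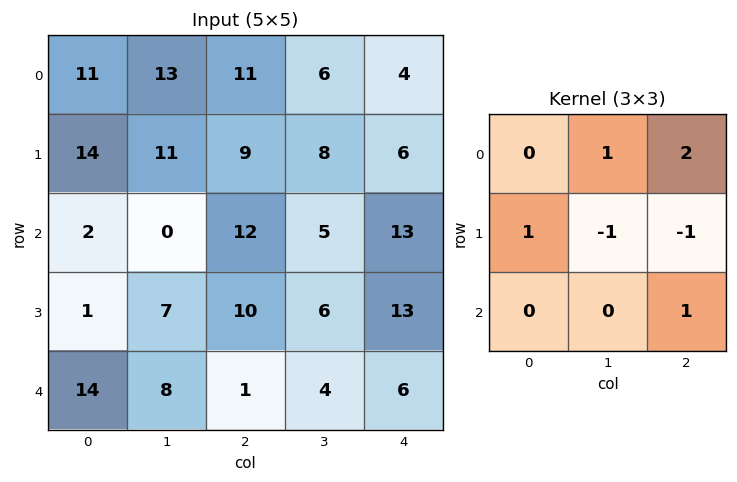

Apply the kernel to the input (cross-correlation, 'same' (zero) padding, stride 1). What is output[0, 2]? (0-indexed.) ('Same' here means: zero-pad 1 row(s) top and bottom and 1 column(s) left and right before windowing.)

4

The receptive field on the zero-padded input at this output position is [0 0 0 / 13 11 6 / 11 9 8]. Elementwise product with the kernel and sum: 0·1 + 0·2 + 13·1 + 11·-1 + 6·-1 + 8·1.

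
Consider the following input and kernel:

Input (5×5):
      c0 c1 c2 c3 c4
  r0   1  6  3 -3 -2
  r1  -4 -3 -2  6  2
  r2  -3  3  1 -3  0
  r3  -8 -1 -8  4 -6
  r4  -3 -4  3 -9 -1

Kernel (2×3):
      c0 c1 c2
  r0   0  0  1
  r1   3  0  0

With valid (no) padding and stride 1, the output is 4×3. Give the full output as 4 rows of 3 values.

-9 -12 -8
-11 15 5
-23 -6 -24
-17 -8 3

Output[0,0]: The receptive field on the input at this output position is [1 6 3 / -4 -3 -2]. Elementwise product with the kernel and sum: 3·1 + -4·3.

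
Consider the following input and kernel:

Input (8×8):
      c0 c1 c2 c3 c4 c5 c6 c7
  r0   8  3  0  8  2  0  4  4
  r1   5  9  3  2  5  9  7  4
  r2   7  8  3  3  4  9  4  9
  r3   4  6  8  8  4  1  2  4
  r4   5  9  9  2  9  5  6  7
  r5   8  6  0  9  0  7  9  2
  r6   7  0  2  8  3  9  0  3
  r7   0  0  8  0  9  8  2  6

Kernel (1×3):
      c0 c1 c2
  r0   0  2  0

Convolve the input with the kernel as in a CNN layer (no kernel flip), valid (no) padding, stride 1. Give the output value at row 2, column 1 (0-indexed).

6

The receptive field on the input at this output position is [8 3 3]. Elementwise product with the kernel and sum: 3·2.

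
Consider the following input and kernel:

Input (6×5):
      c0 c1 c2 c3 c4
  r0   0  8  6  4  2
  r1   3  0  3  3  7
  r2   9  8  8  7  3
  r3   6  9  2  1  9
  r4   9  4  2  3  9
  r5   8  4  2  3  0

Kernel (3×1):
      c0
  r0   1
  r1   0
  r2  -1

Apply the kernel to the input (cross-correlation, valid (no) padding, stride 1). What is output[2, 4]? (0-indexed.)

The receptive field on the input at this output position is [3 / 9 / 9]. Elementwise product with the kernel and sum: 3·1 + 9·-1.

-6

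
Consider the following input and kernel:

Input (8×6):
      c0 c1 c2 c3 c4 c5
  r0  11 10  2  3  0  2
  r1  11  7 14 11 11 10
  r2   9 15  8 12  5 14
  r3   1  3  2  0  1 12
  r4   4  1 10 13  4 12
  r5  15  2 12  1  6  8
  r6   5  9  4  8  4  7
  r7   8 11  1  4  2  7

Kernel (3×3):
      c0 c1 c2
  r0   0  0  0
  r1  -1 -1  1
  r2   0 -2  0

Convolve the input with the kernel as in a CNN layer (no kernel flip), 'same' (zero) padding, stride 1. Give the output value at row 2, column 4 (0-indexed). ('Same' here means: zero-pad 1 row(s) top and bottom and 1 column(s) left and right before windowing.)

-5

The receptive field on the zero-padded input at this output position is [11 11 10 / 12 5 14 / 0 1 12]. Elementwise product with the kernel and sum: 12·-1 + 5·-1 + 14·1 + 1·-2.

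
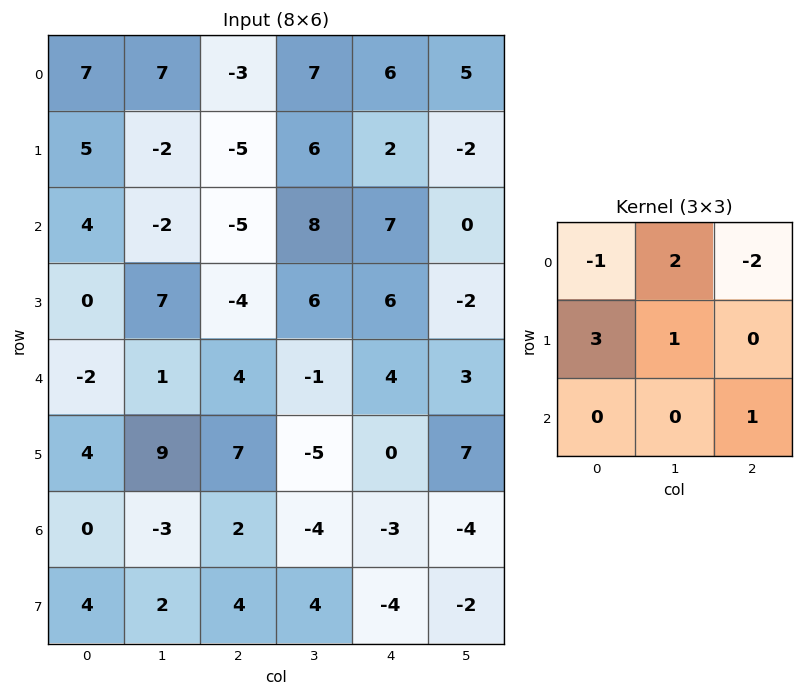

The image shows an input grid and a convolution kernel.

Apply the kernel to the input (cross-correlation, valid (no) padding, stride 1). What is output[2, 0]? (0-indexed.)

13

The receptive field on the input at this output position is [4 -2 -5 / 0 7 -4 / -2 1 4]. Elementwise product with the kernel and sum: 4·-1 + -2·2 + -5·-2 + 0·3 + 7·1 + 4·1.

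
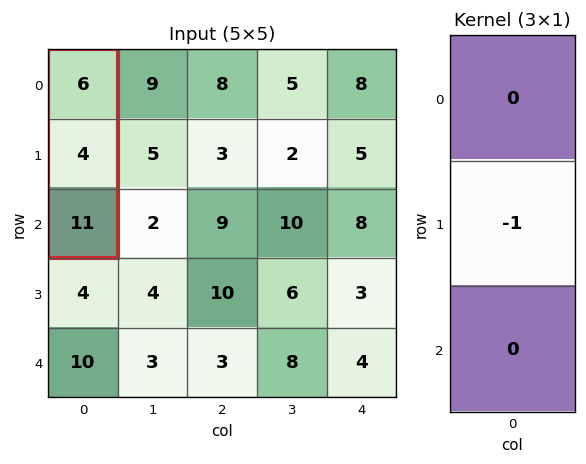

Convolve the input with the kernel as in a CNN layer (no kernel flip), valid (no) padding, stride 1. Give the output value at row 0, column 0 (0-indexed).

The receptive field on the input at this output position is [6 / 4 / 11]. Elementwise product with the kernel and sum: 4·-1.

-4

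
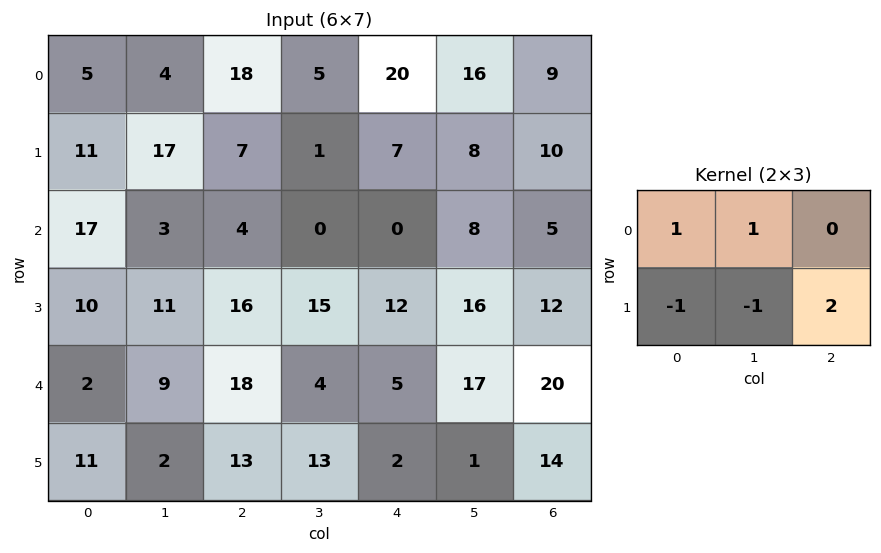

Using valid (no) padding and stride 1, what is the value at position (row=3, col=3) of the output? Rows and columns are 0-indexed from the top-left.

52

The receptive field on the input at this output position is [15 12 16 / 4 5 17]. Elementwise product with the kernel and sum: 15·1 + 12·1 + 4·-1 + 5·-1 + 17·2.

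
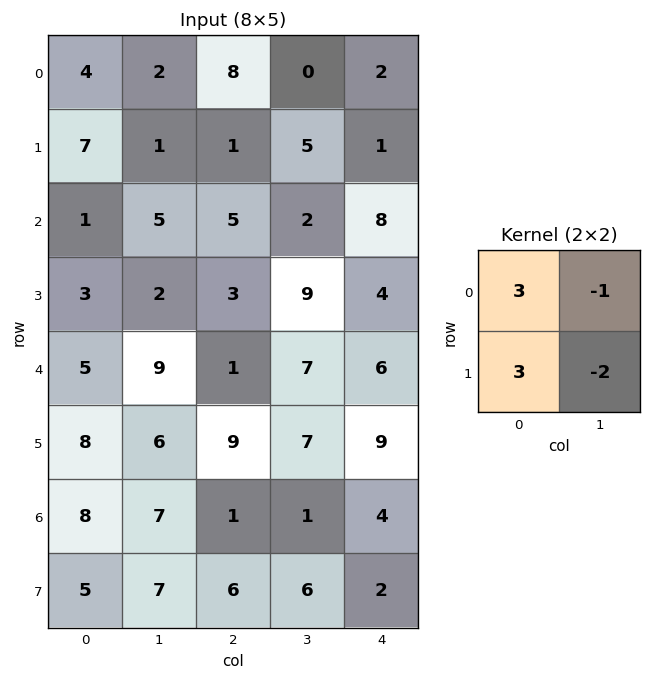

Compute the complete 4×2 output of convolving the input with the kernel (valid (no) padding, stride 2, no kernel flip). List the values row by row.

29 17
3 4
18 9
18 8

Output[0,0]: The receptive field on the input at this output position is [4 2 / 7 1]. Elementwise product with the kernel and sum: 4·3 + 2·-1 + 7·3 + 1·-2.
Output[0,1]: The receptive field on the input at this output position is [8 0 / 1 5]. Elementwise product with the kernel and sum: 8·3 + 0·-1 + 1·3 + 5·-2.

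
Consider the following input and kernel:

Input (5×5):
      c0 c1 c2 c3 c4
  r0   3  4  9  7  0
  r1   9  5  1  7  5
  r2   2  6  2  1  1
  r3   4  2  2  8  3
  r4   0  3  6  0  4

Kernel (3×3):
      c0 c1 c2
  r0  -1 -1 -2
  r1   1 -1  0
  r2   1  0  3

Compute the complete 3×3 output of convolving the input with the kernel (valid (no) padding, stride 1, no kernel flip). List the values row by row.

Output[0,0]: The receptive field on the input at this output position is [3 4 9 / 9 5 1 / 2 6 2]. Elementwise product with the kernel and sum: 3·-1 + 4·-1 + 9·-2 + 9·1 + 5·-1 + 2·1 + 2·3.
Output[0,1]: The receptive field on the input at this output position is [4 9 7 / 5 1 7 / 6 2 1]. Elementwise product with the kernel and sum: 4·-1 + 9·-1 + 7·-2 + 5·1 + 1·-1 + 6·1 + 1·3.

-13 -14 -17
-10 10 -6
8 -7 7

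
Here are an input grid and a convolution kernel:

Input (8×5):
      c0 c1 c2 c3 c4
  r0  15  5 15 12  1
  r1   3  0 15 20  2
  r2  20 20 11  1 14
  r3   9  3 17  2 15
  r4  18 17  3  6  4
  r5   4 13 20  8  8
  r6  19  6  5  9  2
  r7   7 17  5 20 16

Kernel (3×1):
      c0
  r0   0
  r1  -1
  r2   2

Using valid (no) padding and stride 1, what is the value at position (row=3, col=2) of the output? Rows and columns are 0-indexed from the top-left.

37

The receptive field on the input at this output position is [17 / 3 / 20]. Elementwise product with the kernel and sum: 3·-1 + 20·2.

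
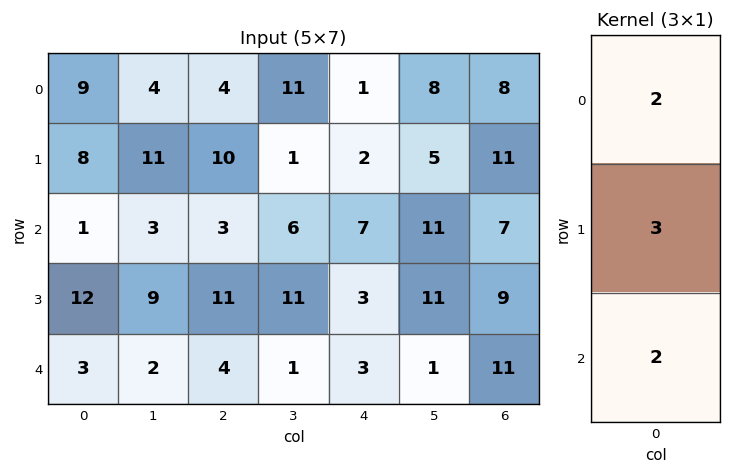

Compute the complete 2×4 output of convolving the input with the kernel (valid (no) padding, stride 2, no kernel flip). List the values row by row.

Output[0,0]: The receptive field on the input at this output position is [9 / 8 / 1]. Elementwise product with the kernel and sum: 9·2 + 8·3 + 1·2.
Output[0,1]: The receptive field on the input at this output position is [4 / 10 / 3]. Elementwise product with the kernel and sum: 4·2 + 10·3 + 3·2.

44 44 22 63
44 47 29 63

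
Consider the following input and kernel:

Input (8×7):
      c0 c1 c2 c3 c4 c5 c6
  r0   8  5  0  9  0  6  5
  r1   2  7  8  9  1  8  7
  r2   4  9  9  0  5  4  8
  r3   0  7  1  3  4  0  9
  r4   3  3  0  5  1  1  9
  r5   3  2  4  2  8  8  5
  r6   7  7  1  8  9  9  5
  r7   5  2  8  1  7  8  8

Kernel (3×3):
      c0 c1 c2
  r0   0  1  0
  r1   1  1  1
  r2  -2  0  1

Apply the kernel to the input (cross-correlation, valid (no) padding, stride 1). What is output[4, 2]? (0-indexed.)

The receptive field on the input at this output position is [0 5 1 / 4 2 8 / 1 8 9]. Elementwise product with the kernel and sum: 5·1 + 4·1 + 2·1 + 8·1 + 1·-2 + 9·1.

26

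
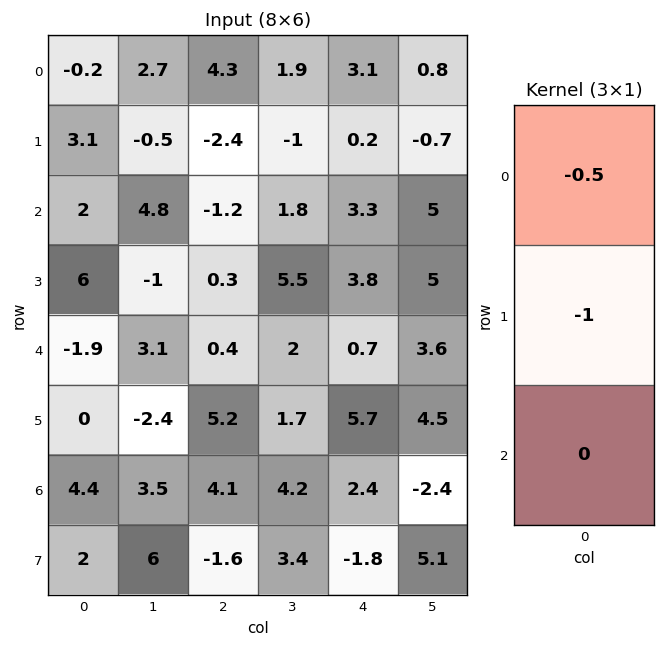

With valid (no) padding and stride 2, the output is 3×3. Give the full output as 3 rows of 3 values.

Output[0,0]: The receptive field on the input at this output position is [-0.2 / 3.1 / 2]. Elementwise product with the kernel and sum: -0.2·-0.5 + 3.1·-1.

-3 0.25 -1.75
-7 0.3 -5.45
0.95 -5.4 -6.05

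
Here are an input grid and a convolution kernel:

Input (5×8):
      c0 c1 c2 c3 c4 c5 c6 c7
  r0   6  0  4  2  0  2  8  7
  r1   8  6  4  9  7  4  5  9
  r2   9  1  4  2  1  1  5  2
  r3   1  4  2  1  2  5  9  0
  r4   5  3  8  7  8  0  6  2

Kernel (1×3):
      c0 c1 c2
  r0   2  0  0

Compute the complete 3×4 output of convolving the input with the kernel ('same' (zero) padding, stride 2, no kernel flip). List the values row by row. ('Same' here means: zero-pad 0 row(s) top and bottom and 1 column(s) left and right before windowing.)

Output[0,0]: The receptive field on the zero-padded input at this output position is [0 6 0]. Elementwise product with the kernel and sum: 0·2.
Output[0,1]: The receptive field on the zero-padded input at this output position is [0 4 2]. Elementwise product with the kernel and sum: 0·2.

0 0 4 4
0 2 4 2
0 6 14 0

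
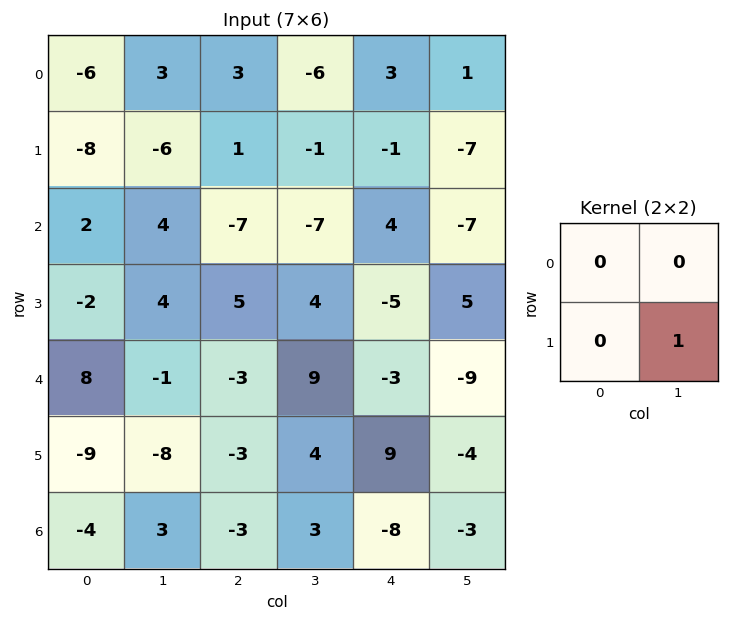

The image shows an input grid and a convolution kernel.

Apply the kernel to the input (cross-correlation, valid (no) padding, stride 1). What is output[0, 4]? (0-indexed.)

-7

The receptive field on the input at this output position is [3 1 / -1 -7]. Elementwise product with the kernel and sum: -7·1.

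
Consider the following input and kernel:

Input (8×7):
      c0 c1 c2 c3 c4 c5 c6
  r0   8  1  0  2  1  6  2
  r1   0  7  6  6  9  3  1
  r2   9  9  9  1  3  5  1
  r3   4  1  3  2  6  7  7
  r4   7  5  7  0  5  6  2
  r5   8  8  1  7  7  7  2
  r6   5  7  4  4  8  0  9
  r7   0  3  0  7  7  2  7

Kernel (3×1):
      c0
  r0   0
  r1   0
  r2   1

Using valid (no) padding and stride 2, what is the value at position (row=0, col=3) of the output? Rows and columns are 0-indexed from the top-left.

1

The receptive field on the input at this output position is [2 / 1 / 1]. Elementwise product with the kernel and sum: 1·1.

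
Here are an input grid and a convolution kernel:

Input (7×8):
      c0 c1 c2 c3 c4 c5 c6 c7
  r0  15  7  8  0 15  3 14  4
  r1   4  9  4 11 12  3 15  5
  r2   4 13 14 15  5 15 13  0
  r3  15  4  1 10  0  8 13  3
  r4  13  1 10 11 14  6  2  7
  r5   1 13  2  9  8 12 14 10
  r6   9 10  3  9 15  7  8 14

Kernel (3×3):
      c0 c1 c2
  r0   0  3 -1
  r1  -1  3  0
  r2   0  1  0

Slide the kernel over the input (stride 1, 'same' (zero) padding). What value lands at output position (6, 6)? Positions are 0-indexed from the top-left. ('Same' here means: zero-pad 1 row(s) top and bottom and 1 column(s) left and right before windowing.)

The receptive field on the zero-padded input at this output position is [12 14 10 / 7 8 14 / 0 0 0]. Elementwise product with the kernel and sum: 14·3 + 10·-1 + 7·-1 + 8·3 + 0·1.

49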